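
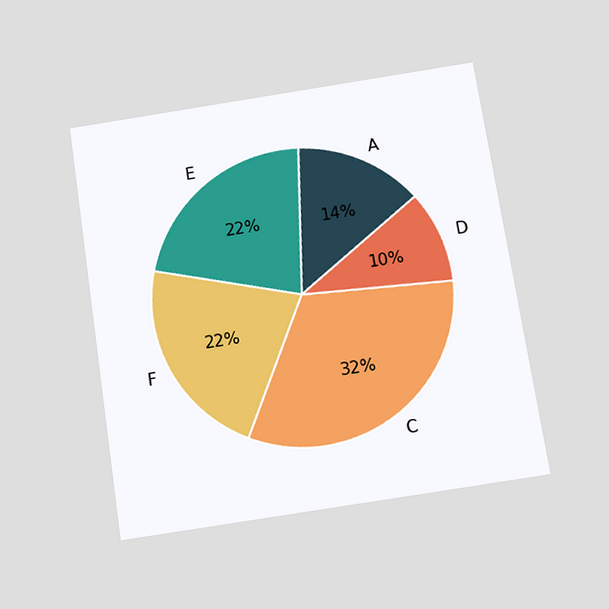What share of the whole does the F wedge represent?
The chart is tilted about 9° counter-clockwise and viewed slightly from below. The F slice takes up 22% of the pie.

22%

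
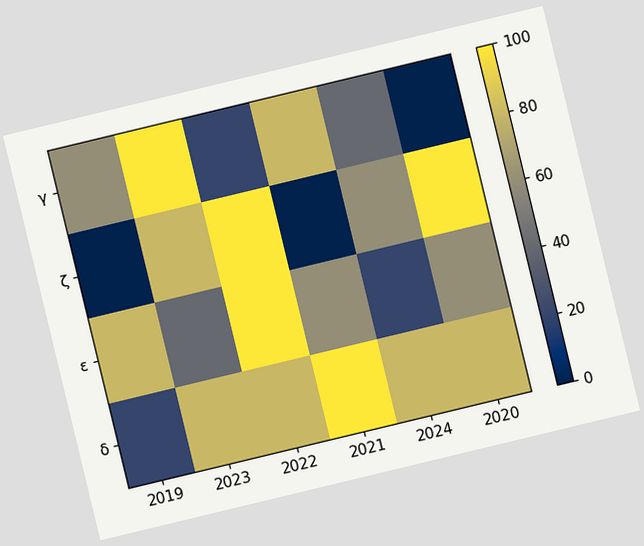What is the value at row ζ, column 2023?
80

The chart is tilted about 14° counter-clockwise. Matching cell (ζ, 2023) against the colorbar gives 80.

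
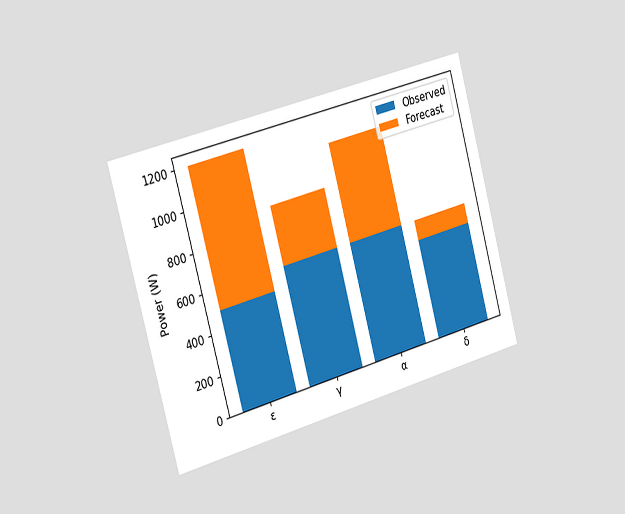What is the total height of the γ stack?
The chart is tilted about 15° counter-clockwise and viewed slightly from the left. The γ stack's top reaches 900W on the y-axis.

900W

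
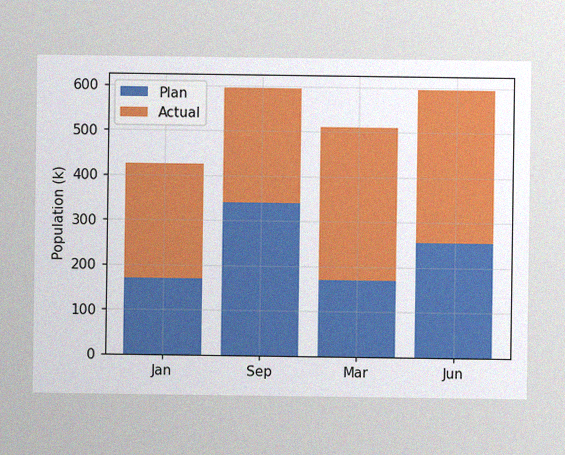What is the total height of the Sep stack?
The image has some photo noise and uneven lighting. The Sep stack's top reaches 595k on the y-axis.

595k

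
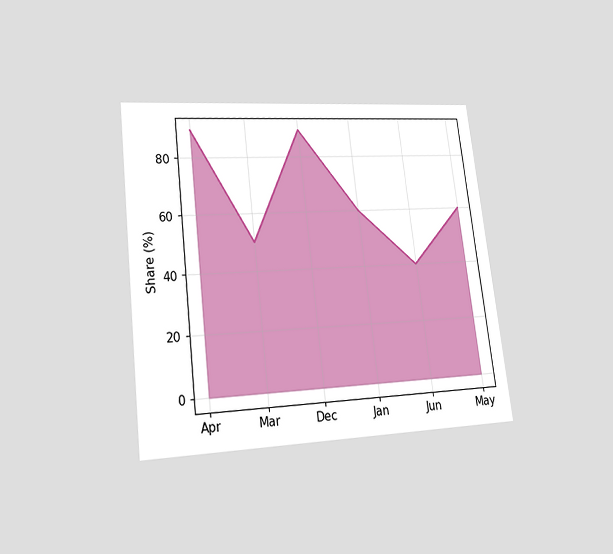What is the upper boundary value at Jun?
40%

The chart is tilted about 7° counter-clockwise and viewed at a slight angle. At Jun the upper boundary is at 40%.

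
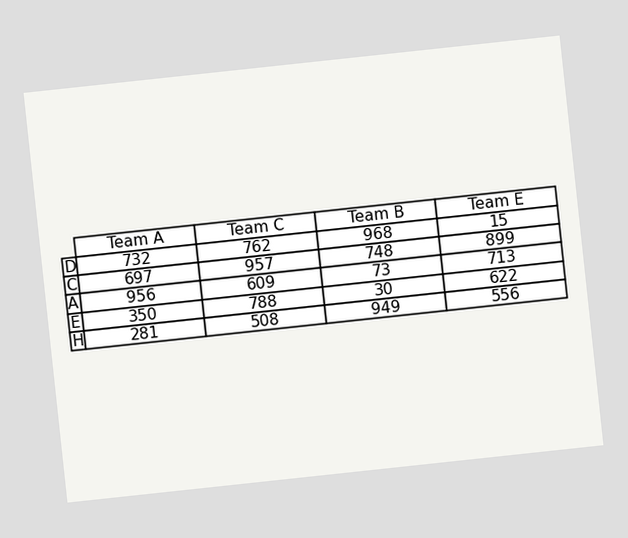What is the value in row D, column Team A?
732

The chart is tilted about 6° counter-clockwise. The (D, Team A) cell reads 732.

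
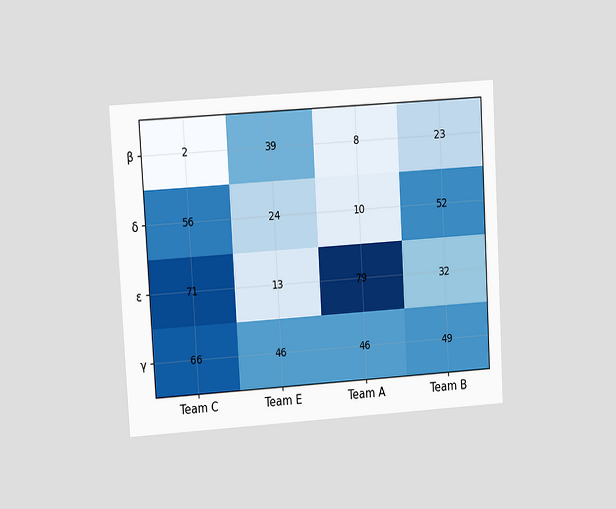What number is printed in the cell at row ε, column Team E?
The chart is tilted about 3° counter-clockwise and viewed at a slight angle. The (ε, Team E) cell reads 13.

13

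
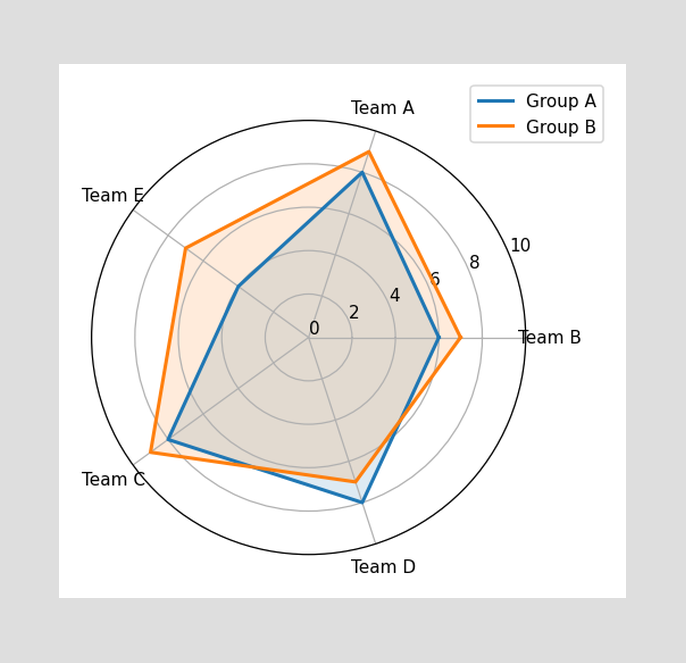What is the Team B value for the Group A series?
6

On the Team B axis, Group A reaches 6.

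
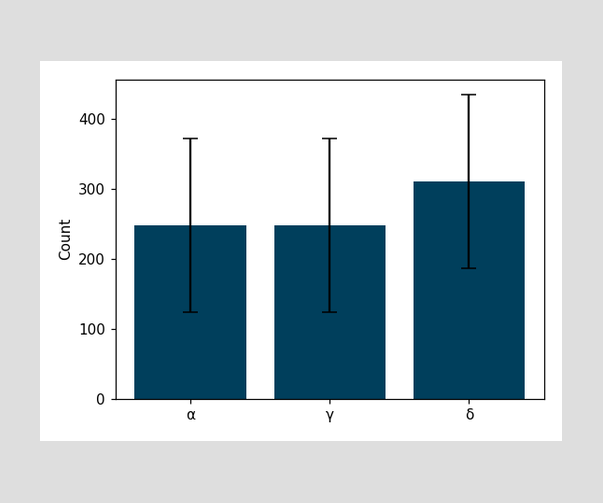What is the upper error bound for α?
372

The α bar's upper whisker reaches 372.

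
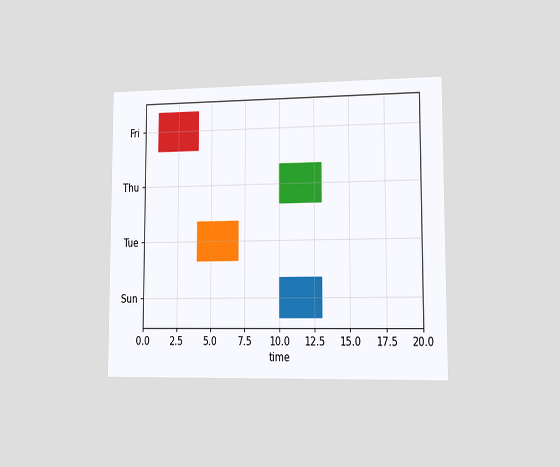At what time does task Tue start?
The chart is viewed slightly from the right. The Tue bar begins at t=4.

4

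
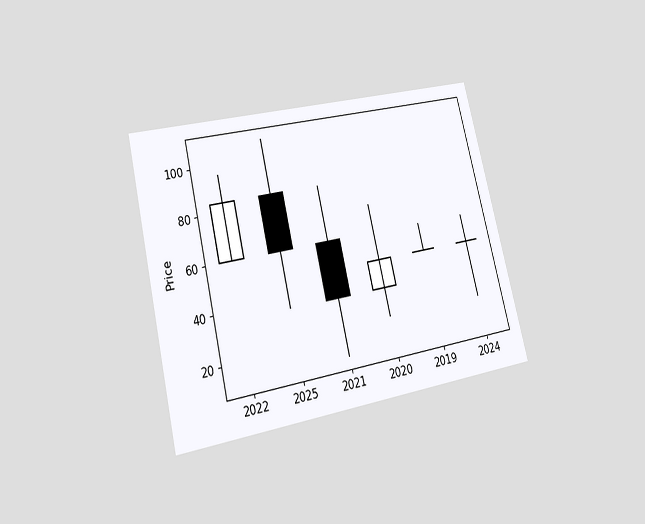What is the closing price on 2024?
48

The chart is tilted about 13° counter-clockwise and viewed at a slight angle. The 2024 candle closes at 48.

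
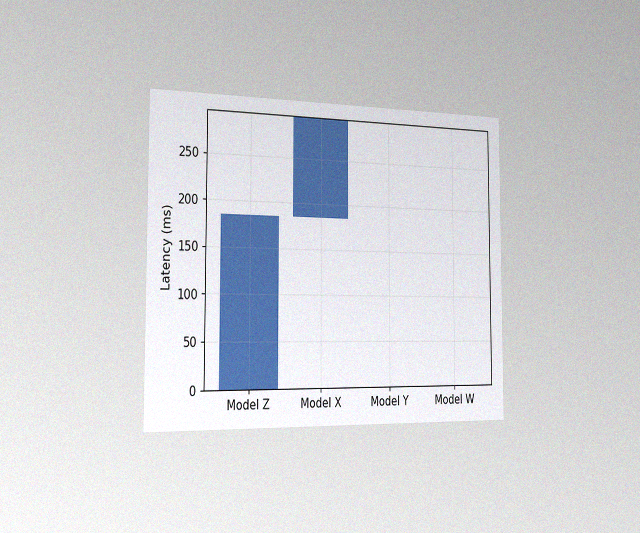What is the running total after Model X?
The chart is viewed slightly from the left, with some photo noise. After Model X the running total reaches 296ms.

296ms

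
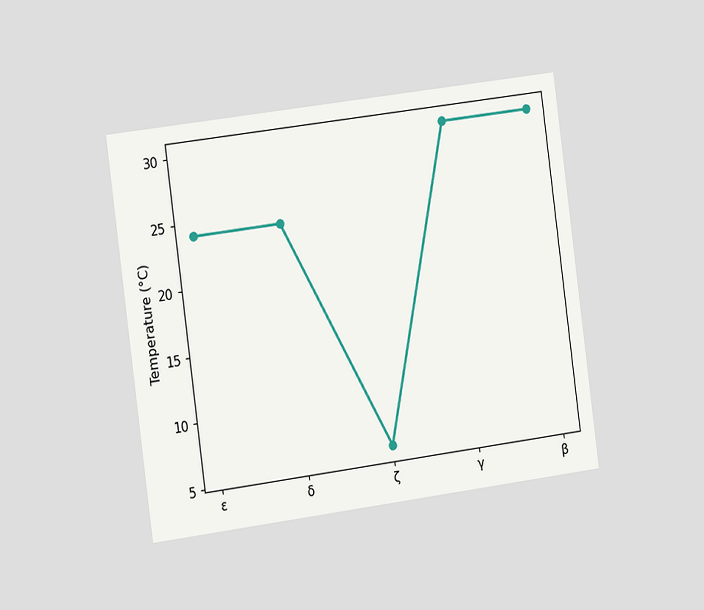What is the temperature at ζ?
The chart is tilted about 8° counter-clockwise and viewed slightly from the left. At ζ, the line is at 6°C.

6°C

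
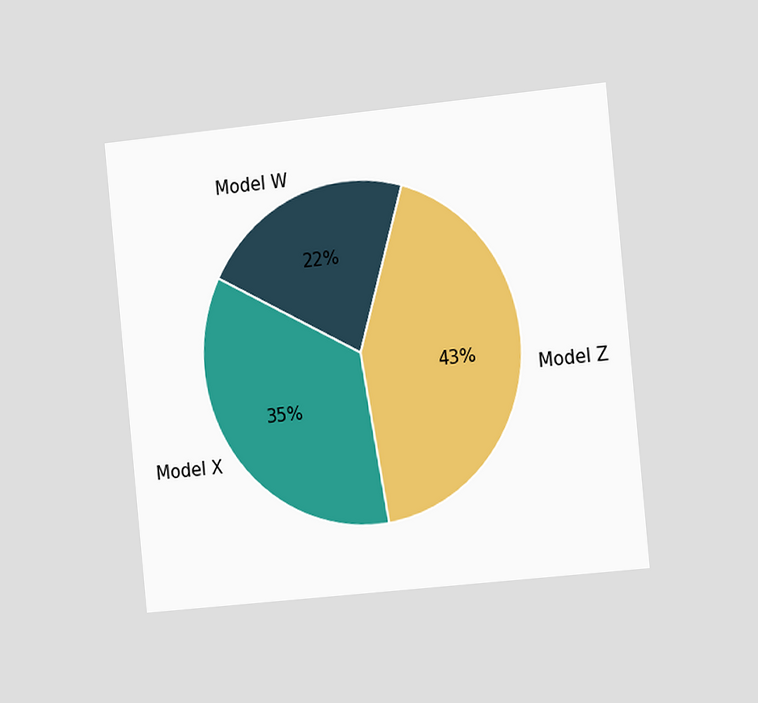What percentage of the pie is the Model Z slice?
43%

The chart is tilted about 6° counter-clockwise and viewed slightly from the right. The Model Z slice takes up 43% of the pie.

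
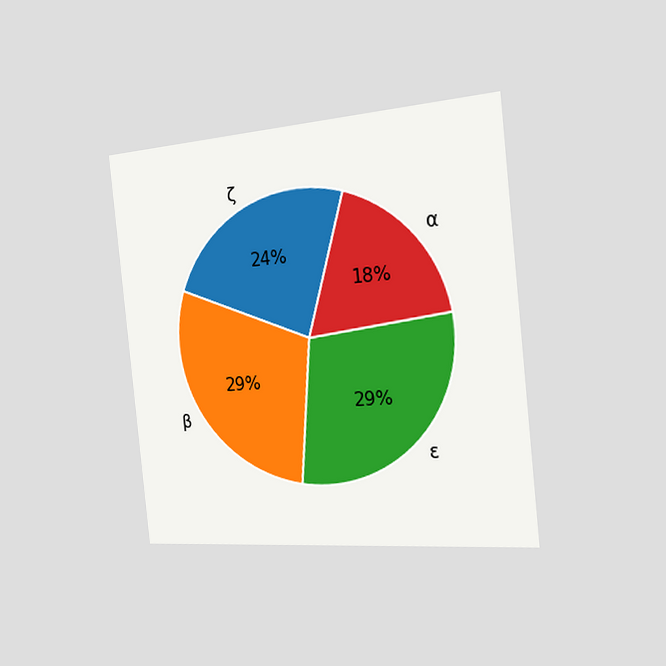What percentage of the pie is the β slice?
The chart is tilted about 6° counter-clockwise and viewed slightly from the right. The β slice takes up 29% of the pie.

29%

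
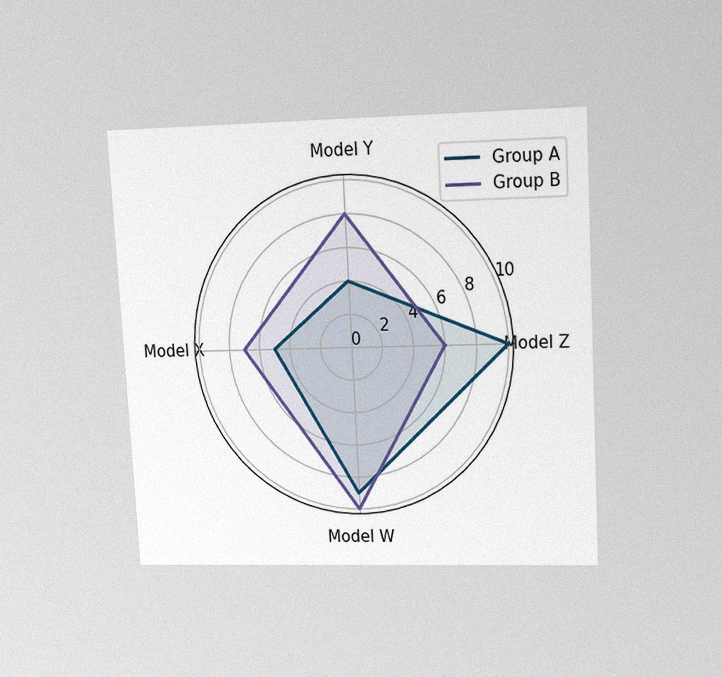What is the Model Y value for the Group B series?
8

The chart is tilted about 3° counter-clockwise and viewed at a slight angle, with some photo noise. On the Model Y axis, Group B reaches 8.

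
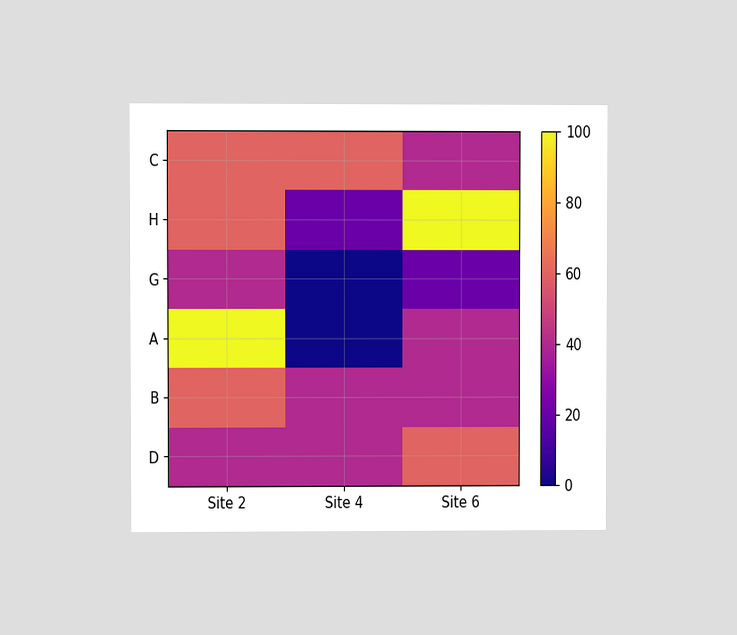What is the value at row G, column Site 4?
0

The chart is viewed at a slight angle. Matching cell (G, Site 4) against the colorbar gives 0.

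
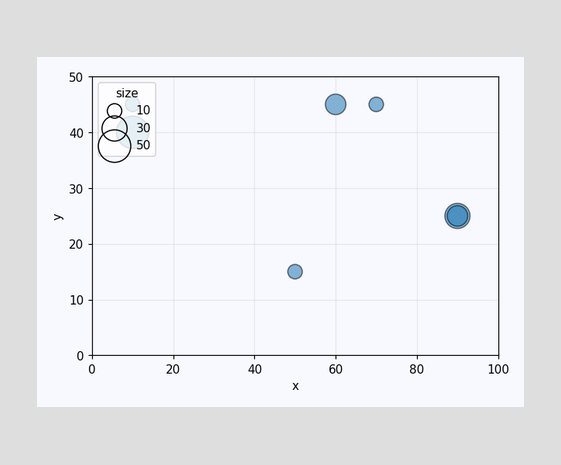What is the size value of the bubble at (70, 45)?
10

Matching the bubble at (70, 45) against the size legend gives 10.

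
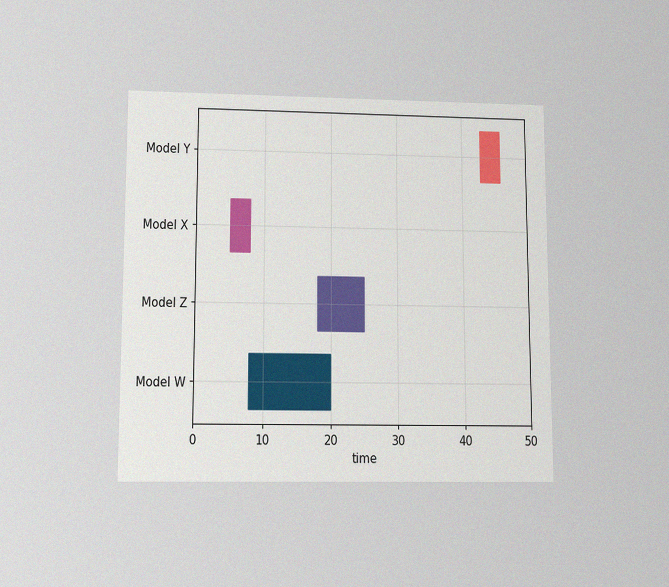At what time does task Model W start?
8

The chart is viewed slightly from below, with some photo noise. The Model W bar begins at t=8.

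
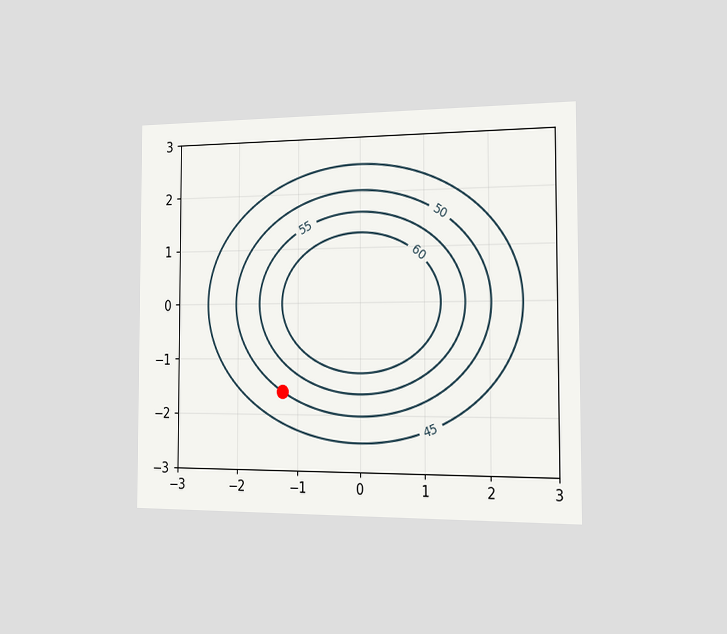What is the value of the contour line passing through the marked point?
50

The chart is viewed slightly from the right. The marked point sits on the contour labelled 50.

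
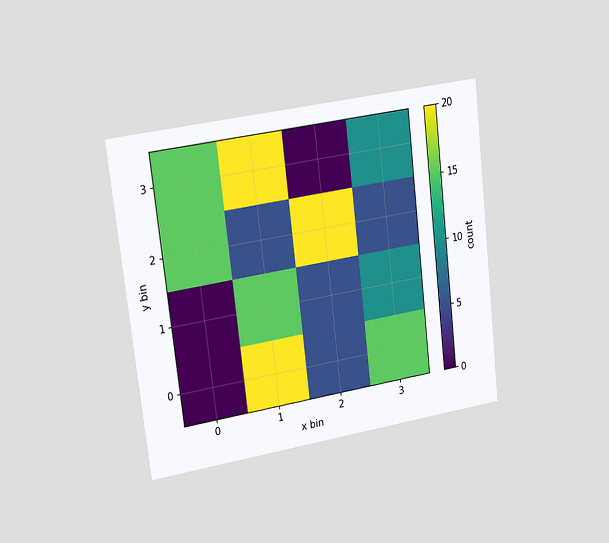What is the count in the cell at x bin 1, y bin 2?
The chart is tilted about 7° counter-clockwise and viewed slightly from the left. Matching the cell (1, 2) against the colorbar gives 5.

5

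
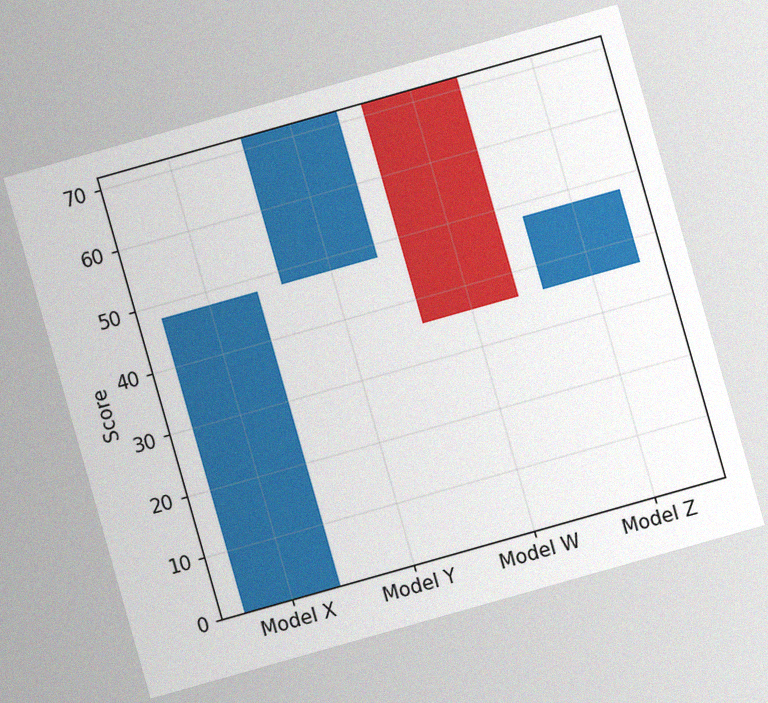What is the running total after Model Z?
48

The chart is tilted about 16° counter-clockwise, with some photo noise. After Model Z the running total reaches 48.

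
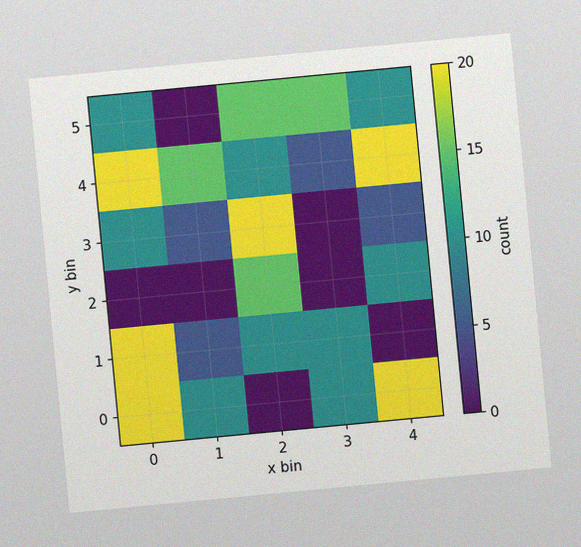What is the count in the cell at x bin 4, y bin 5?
The chart is tilted about 5° counter-clockwise, with some photo noise. Matching the cell (4, 5) against the colorbar gives 10.

10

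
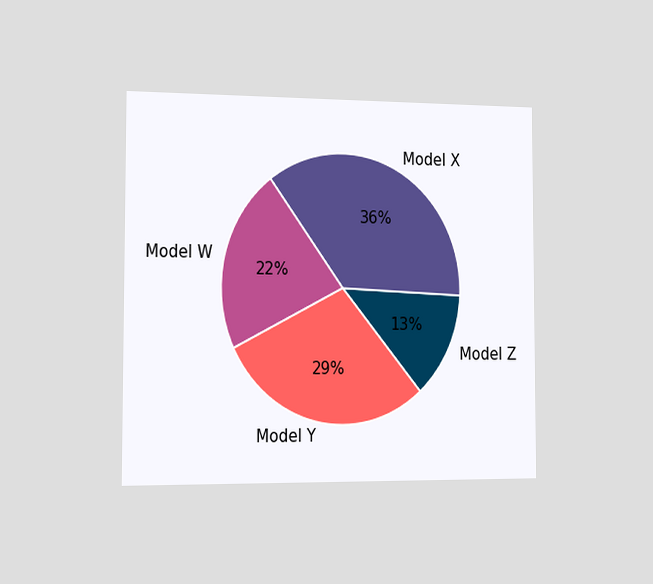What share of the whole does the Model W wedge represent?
22%

The chart is viewed slightly from the left. The Model W slice takes up 22% of the pie.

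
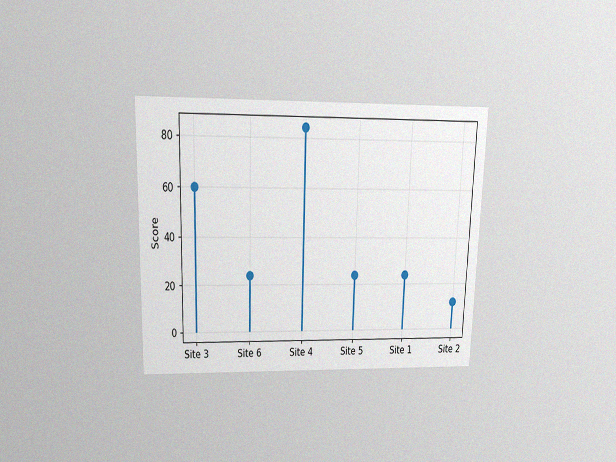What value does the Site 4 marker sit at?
The chart is viewed slightly from above, with some photo noise. The Site 4 marker sits at 84.

84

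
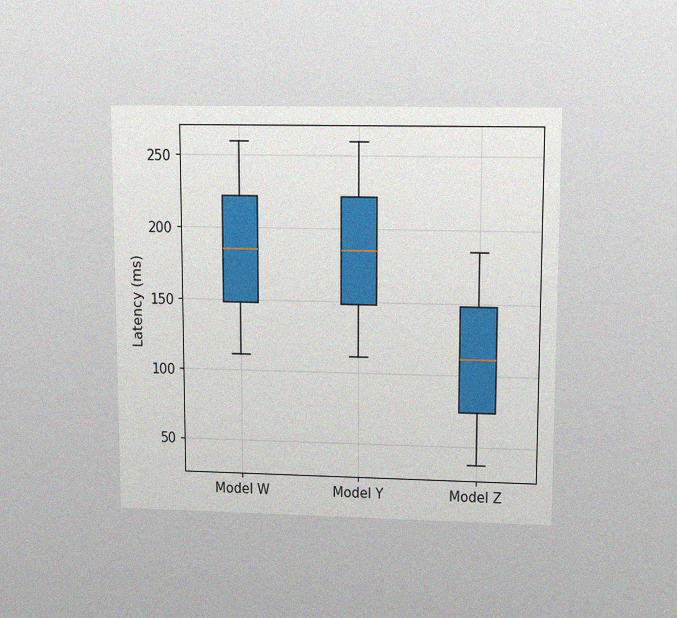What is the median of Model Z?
111ms

The chart is viewed slightly from above, with some photo noise. The median line in the Model Z box sits at 111ms.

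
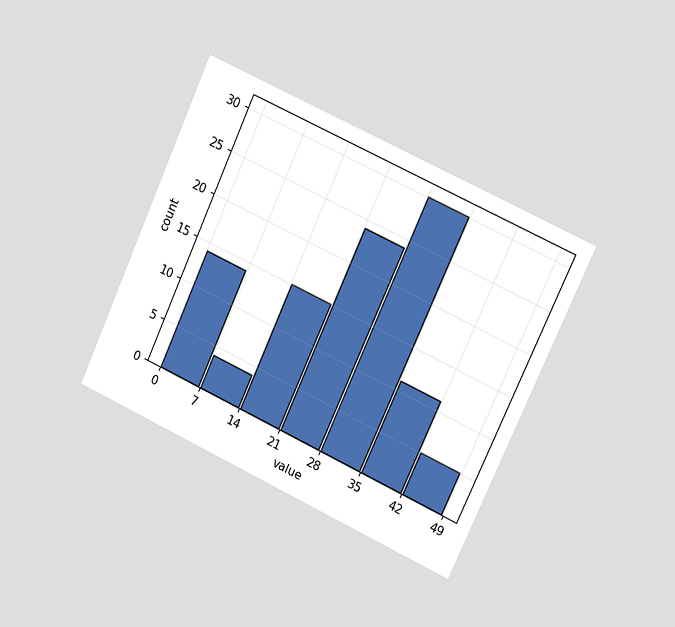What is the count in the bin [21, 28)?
The chart is tilted about 24° clockwise and viewed slightly from the right. The [21, 28) bin has height 24.

24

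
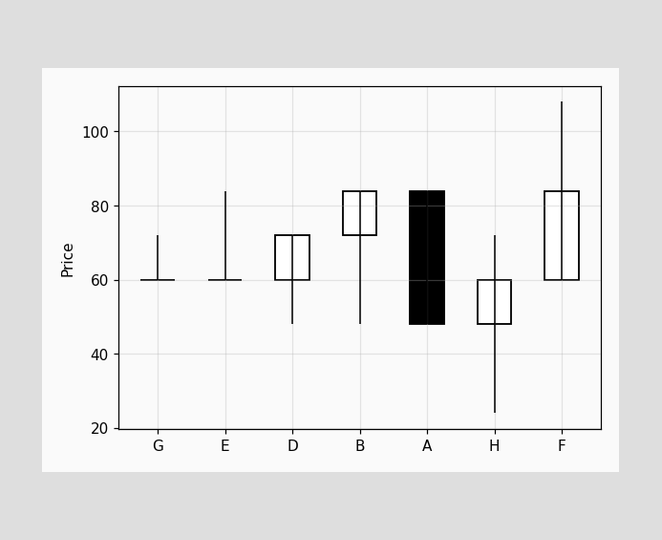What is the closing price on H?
60

The H candle closes at 60.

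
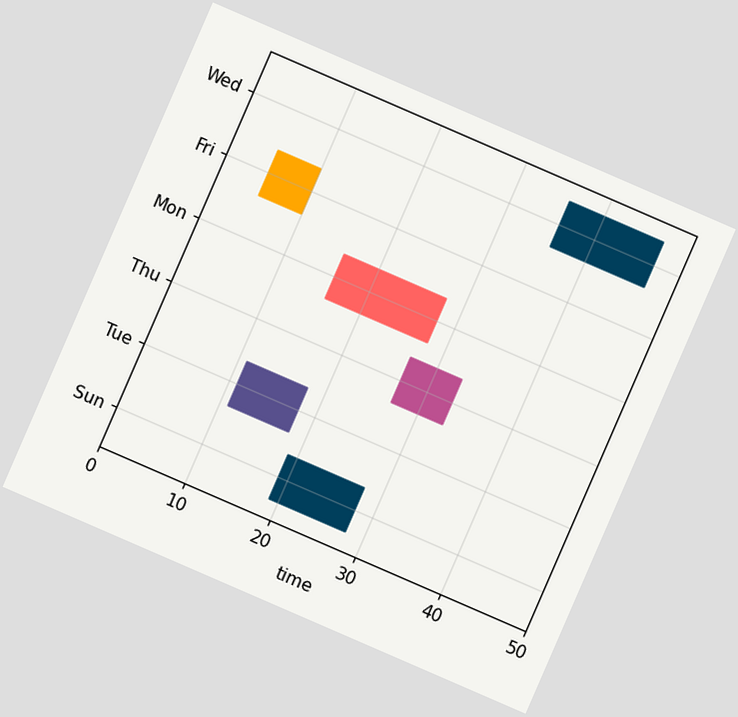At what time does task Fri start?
The chart is tilted about 23° clockwise. The Fri bar begins at t=5.

5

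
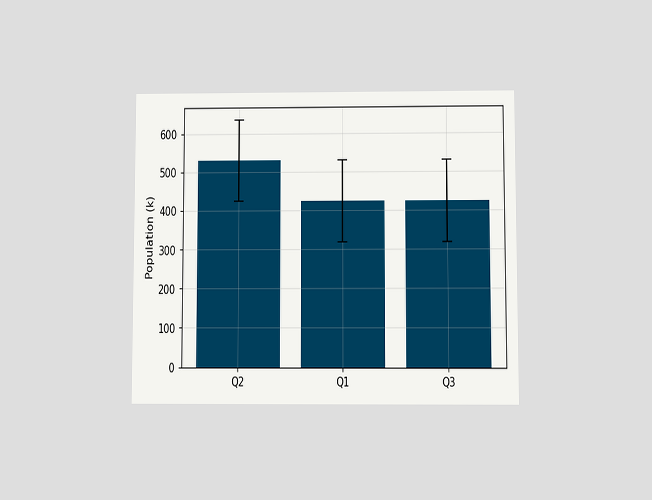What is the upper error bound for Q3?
530k

The chart is viewed slightly from below. The Q3 bar's upper whisker reaches 530k.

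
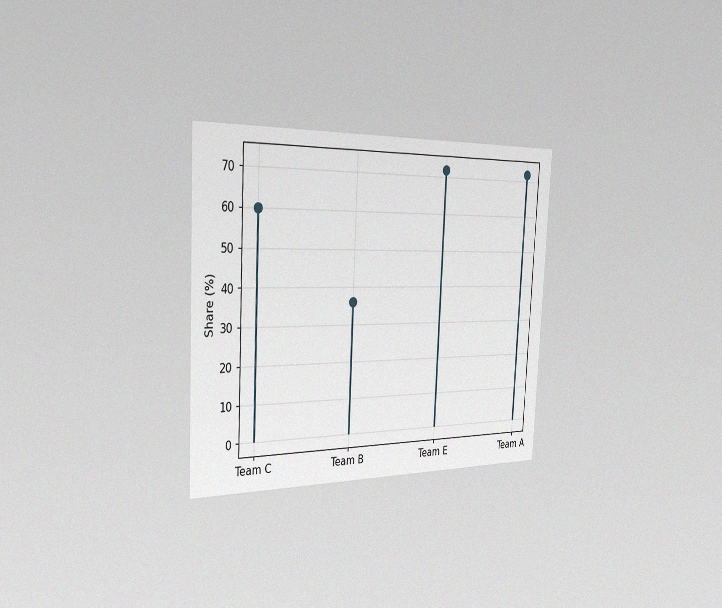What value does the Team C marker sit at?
The chart is tilted about 3° clockwise and viewed slightly from the left, with some photo noise. The Team C marker sits at 60%.

60%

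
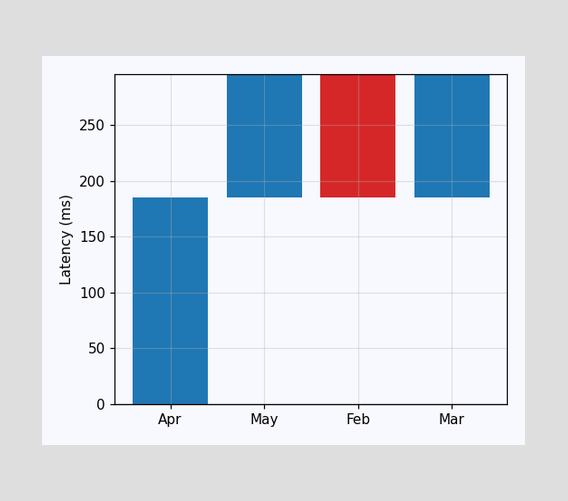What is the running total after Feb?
After Feb the running total reaches 185ms.

185ms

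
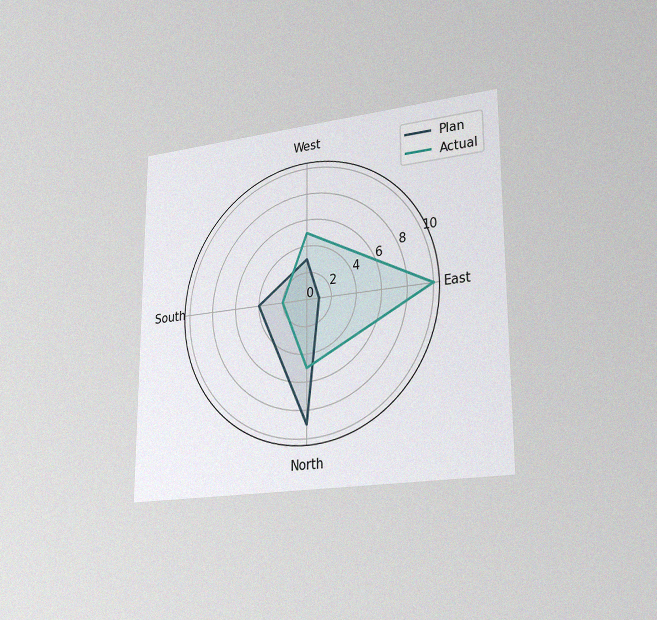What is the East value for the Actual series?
The chart is viewed slightly from the right, with some photo noise. On the East axis, Actual reaches 10.

10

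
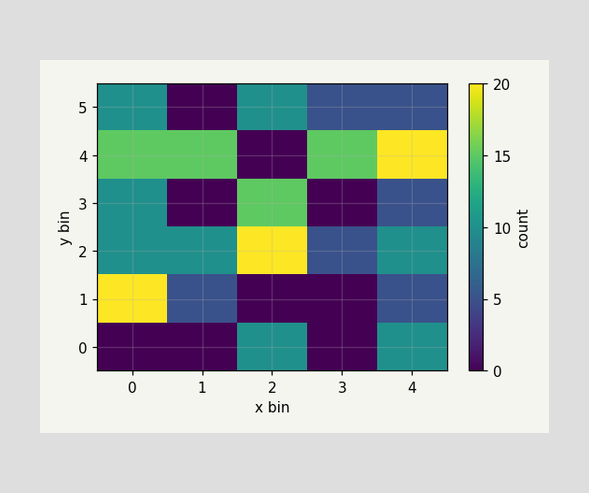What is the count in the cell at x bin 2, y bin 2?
Matching the cell (2, 2) against the colorbar gives 20.

20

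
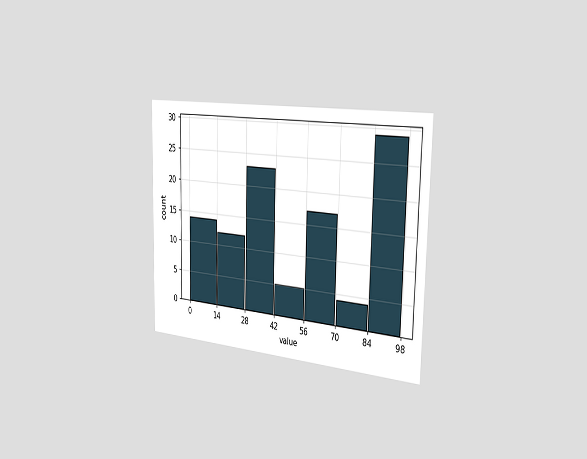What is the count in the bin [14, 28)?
The chart is viewed slightly from the right. The [14, 28) bin has height 12.

12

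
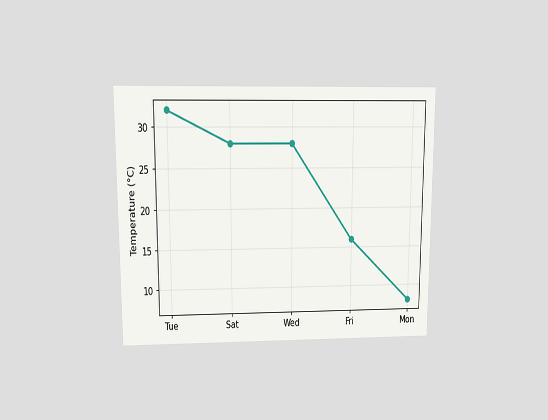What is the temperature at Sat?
The chart is viewed slightly from above. At Sat, the line is at 28°C.

28°C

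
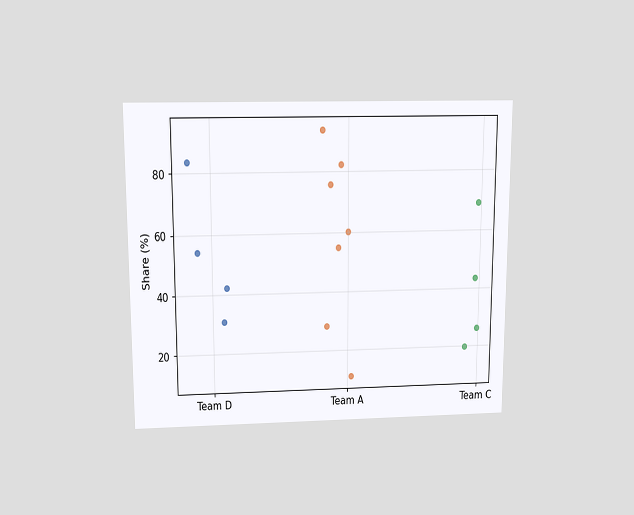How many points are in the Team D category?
The chart is viewed slightly from above. Counting the markers in the Team D column gives 4.

4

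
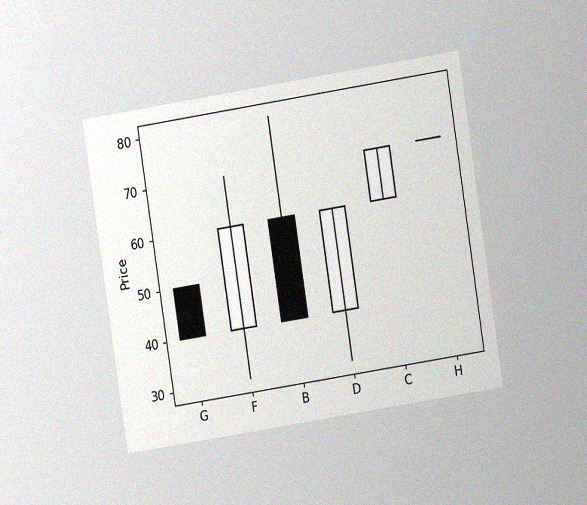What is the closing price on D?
60

The chart is tilted about 9° counter-clockwise and viewed at a slight angle, with some photo noise. The D candle closes at 60.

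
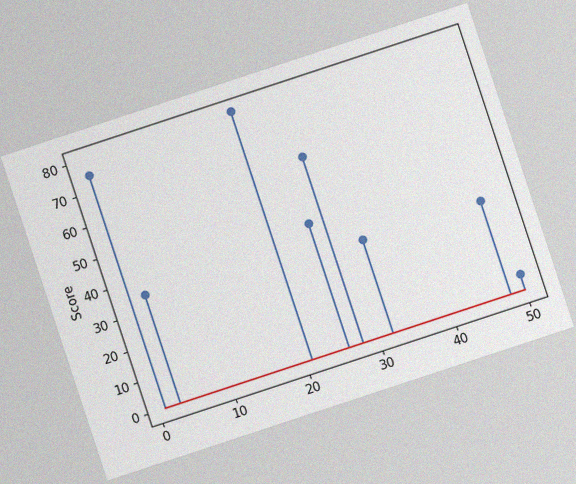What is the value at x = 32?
The chart is tilted about 18° counter-clockwise, with some photo noise. The stem at x=32 reaches 30.

30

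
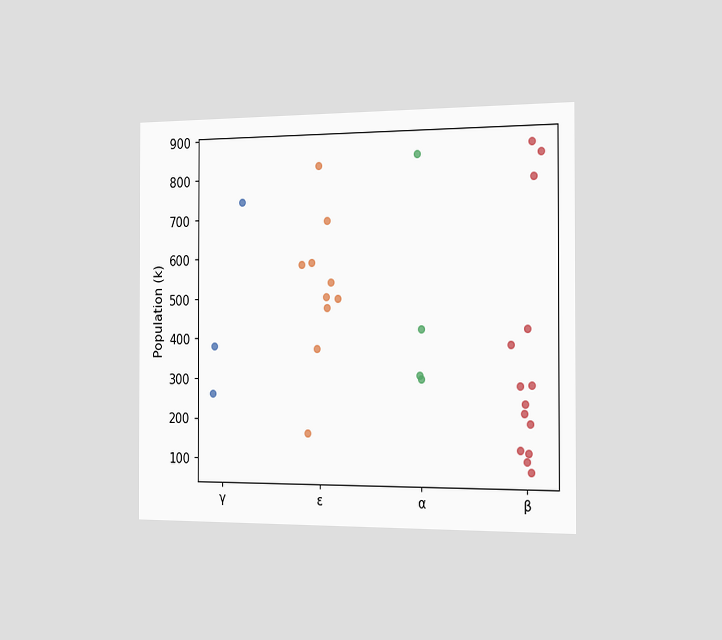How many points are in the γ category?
The chart is viewed slightly from the right. Counting the markers in the γ column gives 3.

3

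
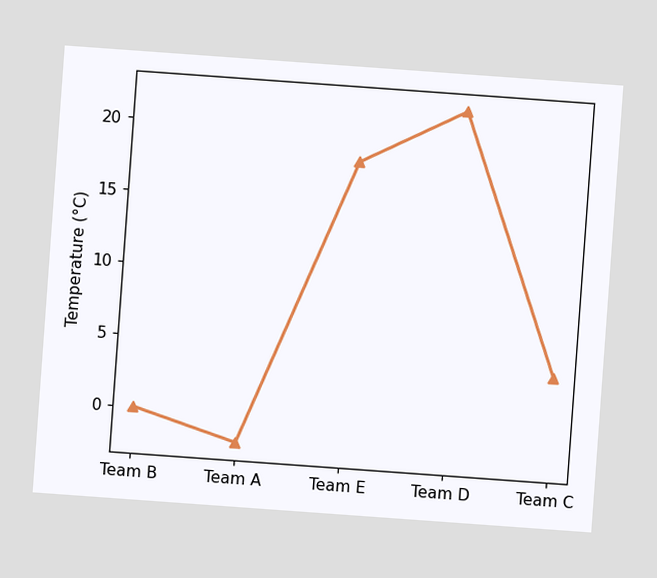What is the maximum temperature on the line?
The chart is tilted about 4° clockwise. The highest point is at Team D, and reading across to the y-axis gives 22°C.

22°C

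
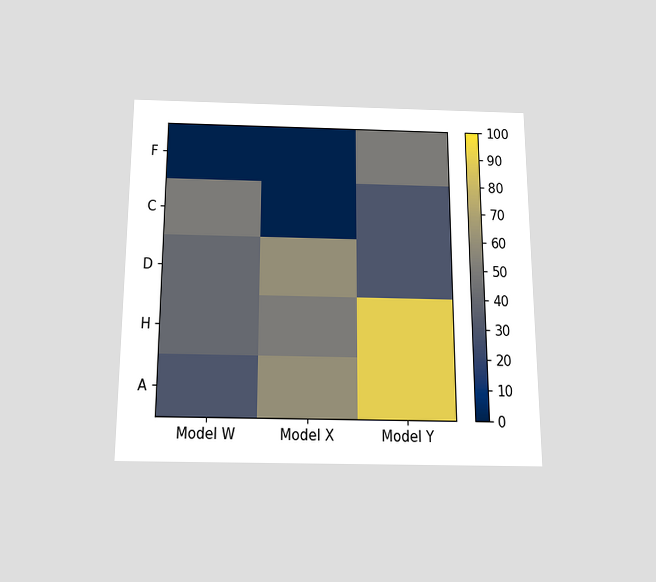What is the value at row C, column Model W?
The chart is viewed slightly from below. Matching cell (C, Model W) against the colorbar gives 50.

50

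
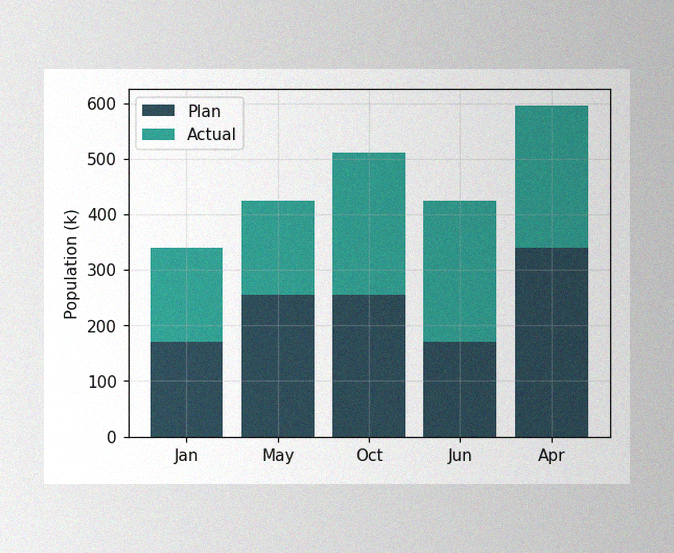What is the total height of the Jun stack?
425k

The image has some photo noise and uneven lighting. The Jun stack's top reaches 425k on the y-axis.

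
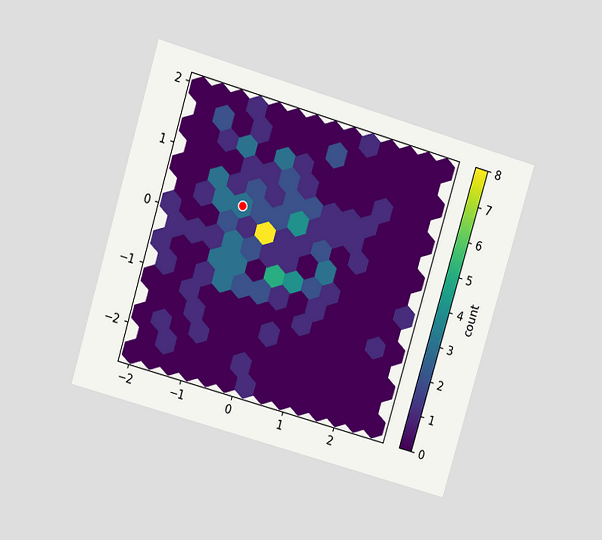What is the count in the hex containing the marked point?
The chart is tilted about 16° clockwise and viewed at a slight angle. The marked hex reads 3 on the colorbar.

3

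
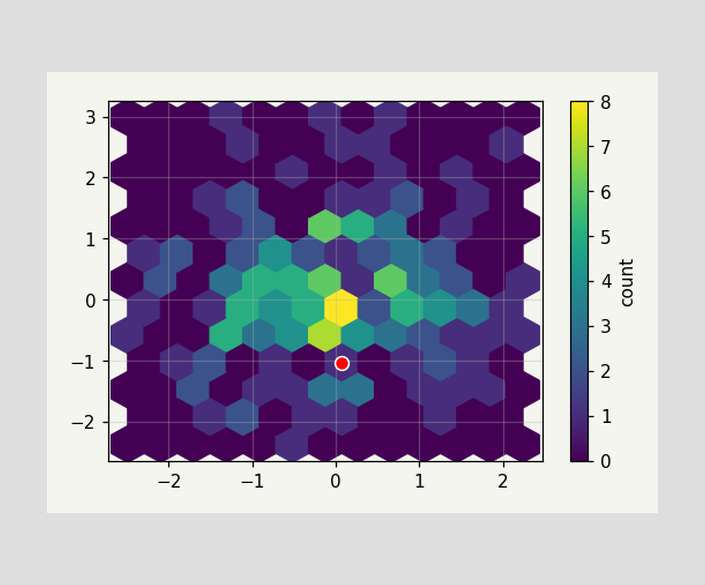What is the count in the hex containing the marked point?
1

The marked hex reads 1 on the colorbar.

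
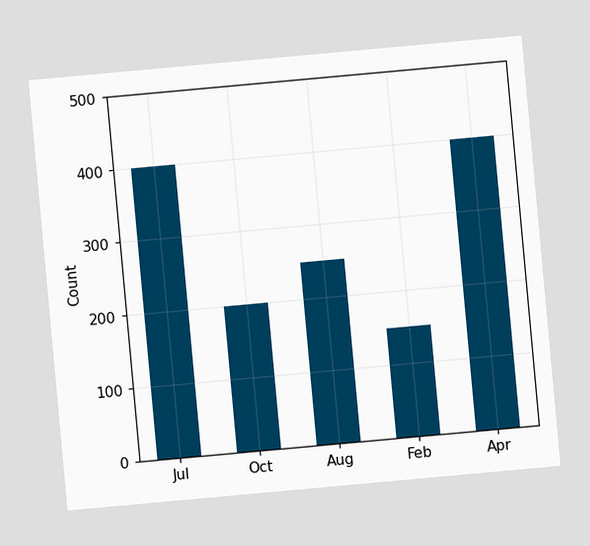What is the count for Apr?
The chart is tilted about 5° counter-clockwise. Reading along the chart's y-axis, the Apr bar reaches 400.

400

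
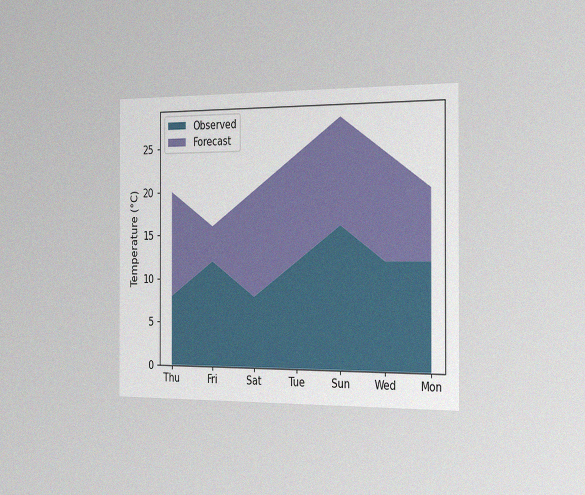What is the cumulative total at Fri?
16°C

The chart is viewed slightly from the right, with some photo noise. The stacked total at Fri reaches 16°C.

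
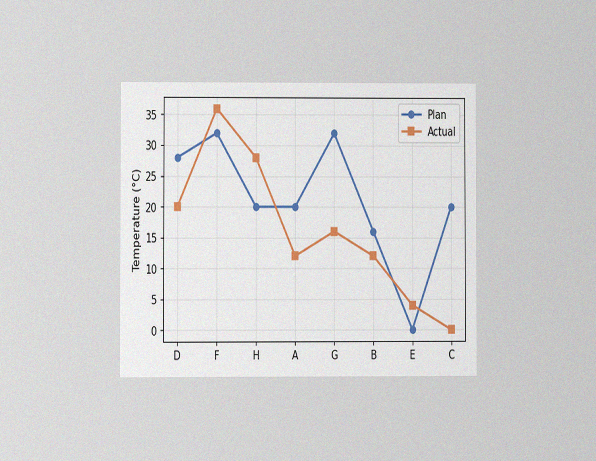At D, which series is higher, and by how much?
The chart is viewed at a slight angle, with some photo noise. At D, Plan sits above the other line by 8°C.

Plan, by 8°C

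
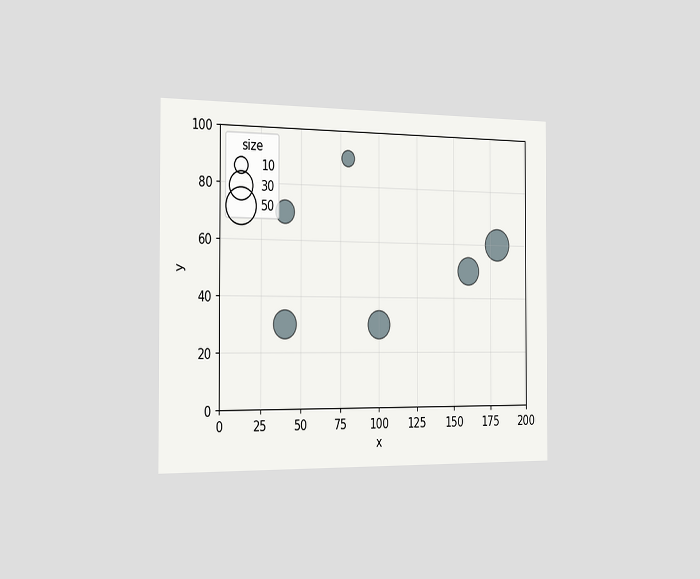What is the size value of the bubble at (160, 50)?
30

The chart is viewed slightly from the left. Matching the bubble at (160, 50) against the size legend gives 30.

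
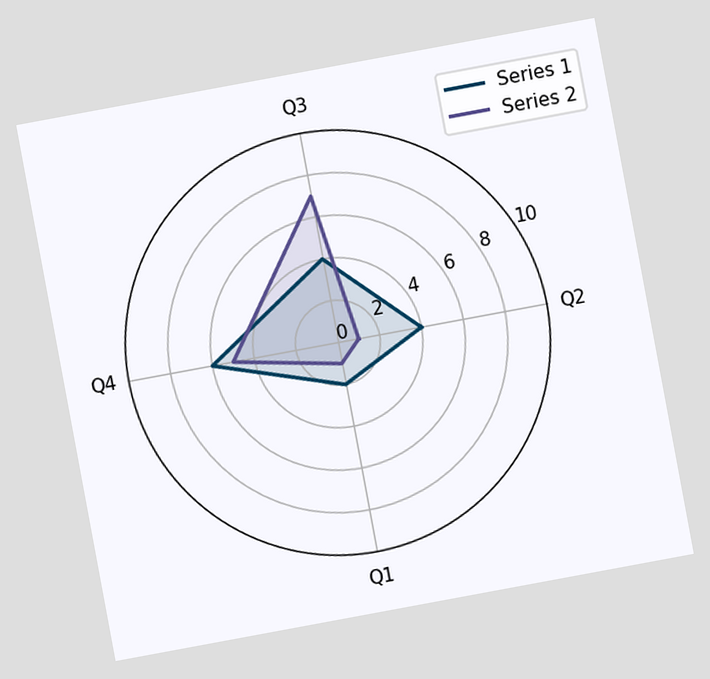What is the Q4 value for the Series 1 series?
6

The chart is tilted about 11° counter-clockwise. On the Q4 axis, Series 1 reaches 6.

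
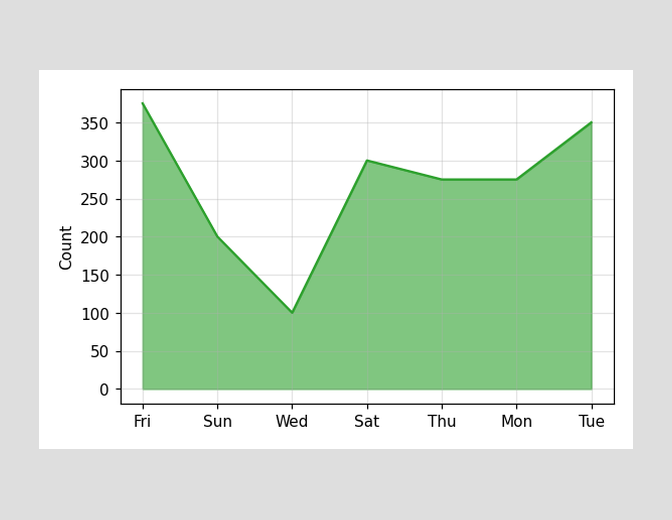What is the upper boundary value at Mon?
275

At Mon the upper boundary is at 275.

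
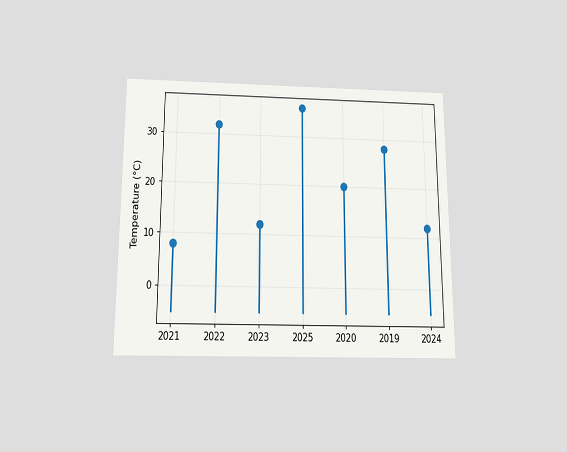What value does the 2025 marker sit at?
The chart is viewed slightly from below. The 2025 marker sits at 36°C.

36°C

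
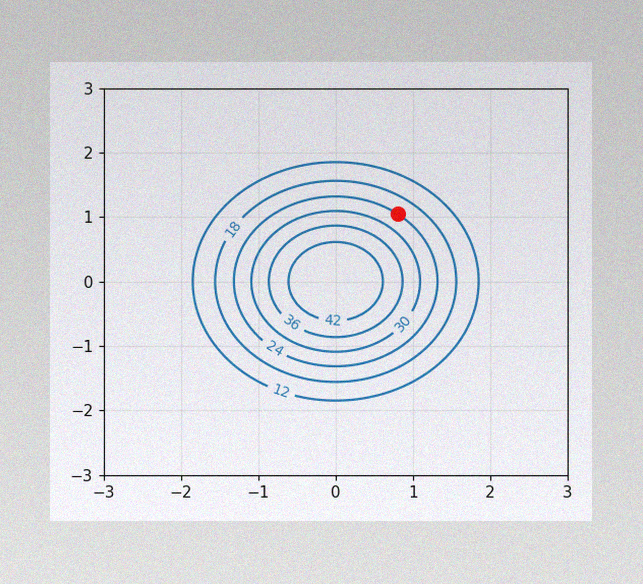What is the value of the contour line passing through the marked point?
24

The image has some photo noise and uneven lighting. The marked point sits on the contour labelled 24.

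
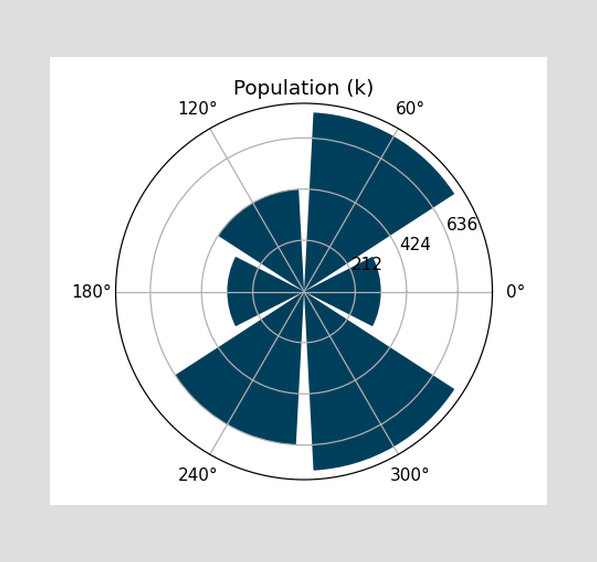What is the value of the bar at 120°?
The bar at 120° reaches 424k on the radial axis.

424k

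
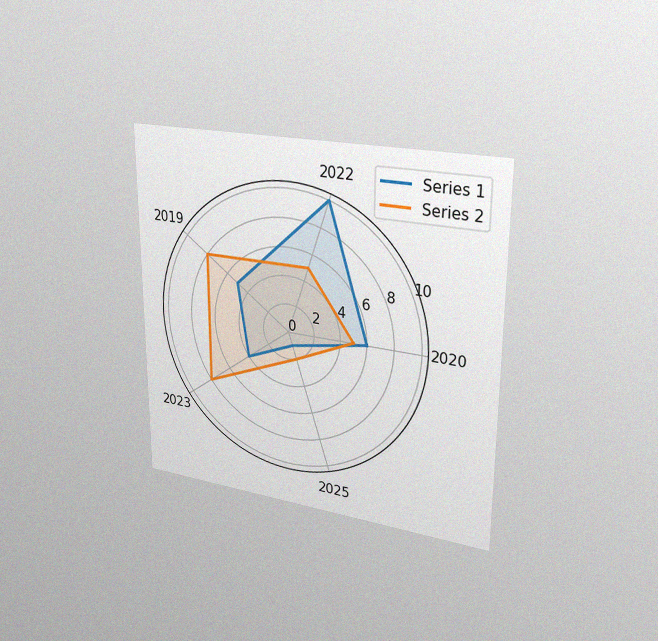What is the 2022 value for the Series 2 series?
The chart is viewed slightly from the right, with some photo noise. On the 2022 axis, Series 2 reaches 5.

5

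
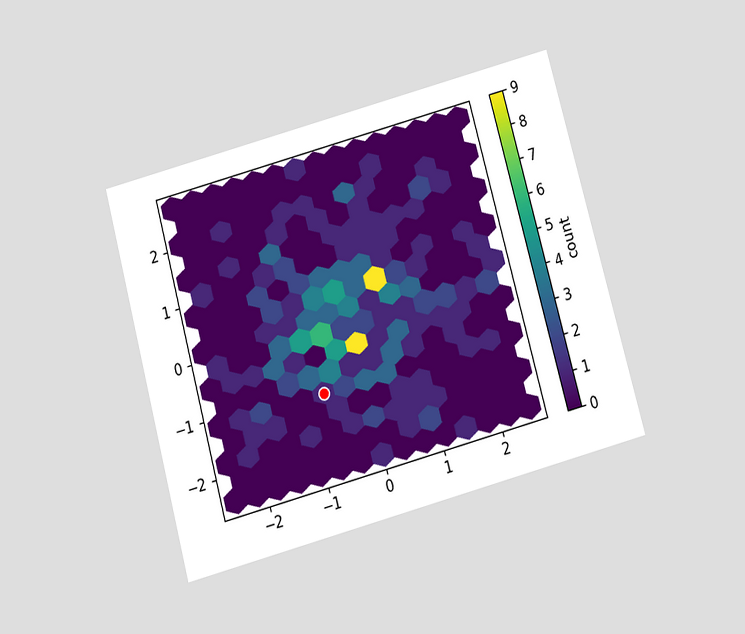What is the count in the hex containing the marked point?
1

The chart is tilted about 15° counter-clockwise and viewed slightly from below. The marked hex reads 1 on the colorbar.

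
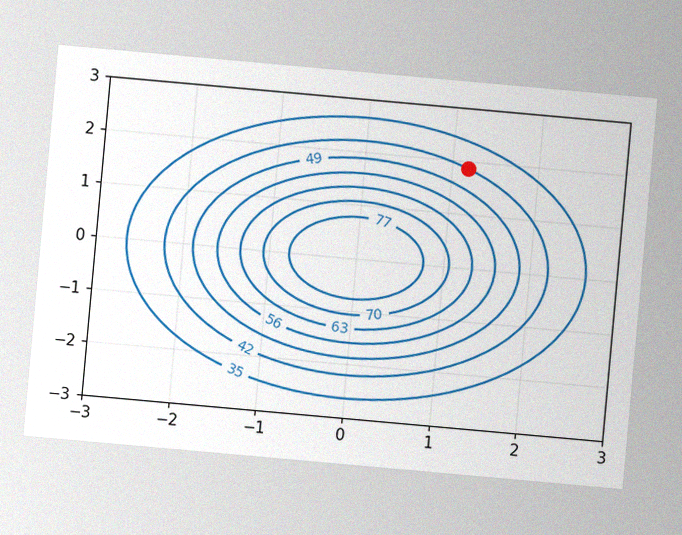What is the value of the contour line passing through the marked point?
42

The chart is tilted about 5° clockwise, with some photo noise. The marked point sits on the contour labelled 42.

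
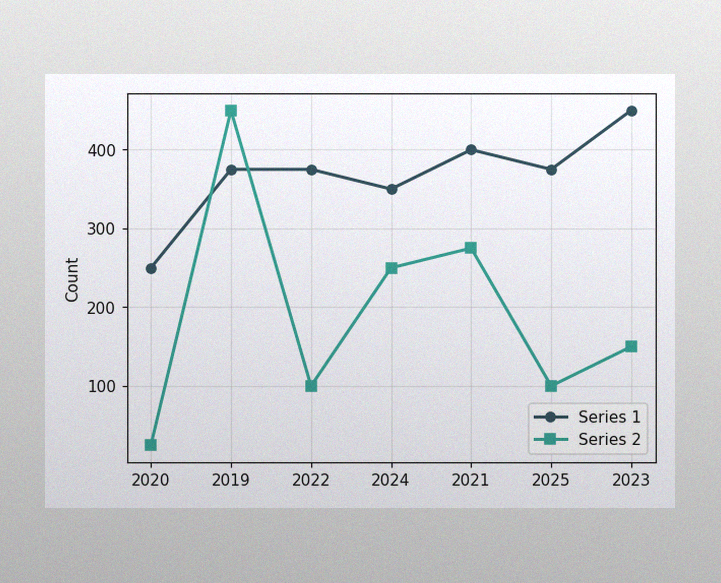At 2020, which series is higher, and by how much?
Series 1, by 225

The image has some photo noise and uneven lighting. At 2020, Series 1 sits above the other line by 225.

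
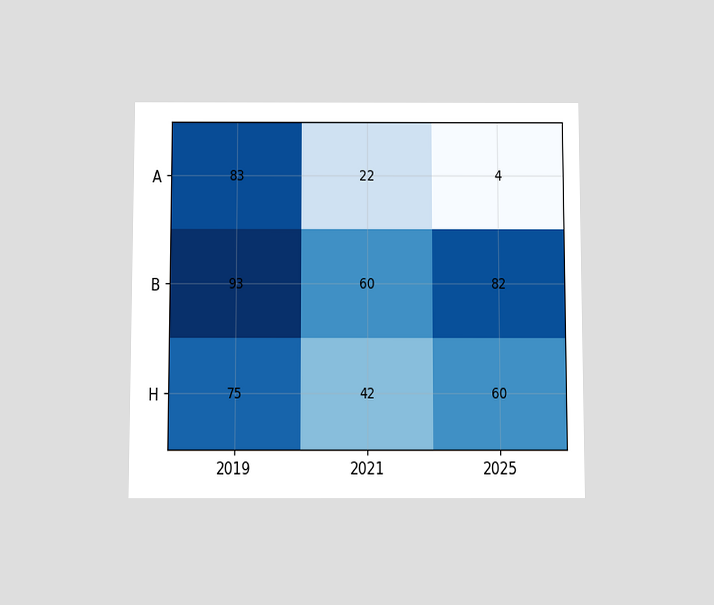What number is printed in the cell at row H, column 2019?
The chart is viewed slightly from below. The (H, 2019) cell reads 75.

75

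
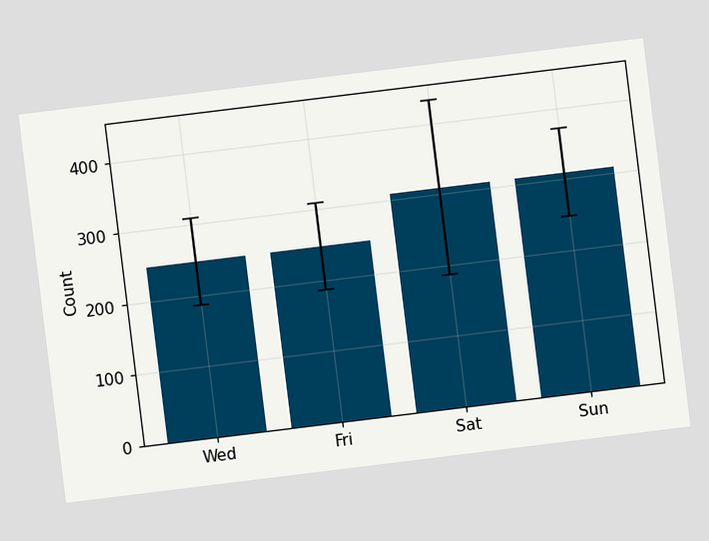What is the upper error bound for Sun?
372

The chart is tilted about 7° counter-clockwise. The Sun bar's upper whisker reaches 372.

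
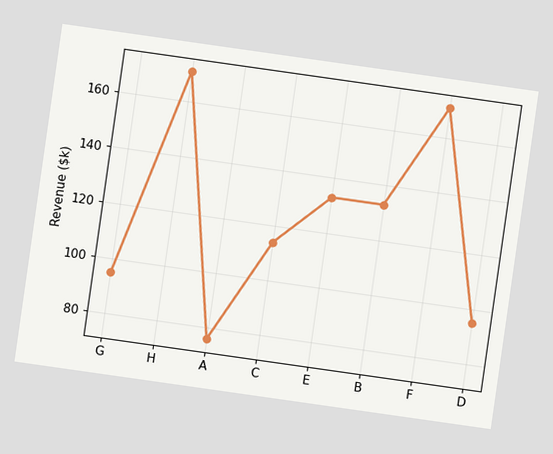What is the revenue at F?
The chart is tilted about 8° clockwise. At F, the line is at $171k.

$171k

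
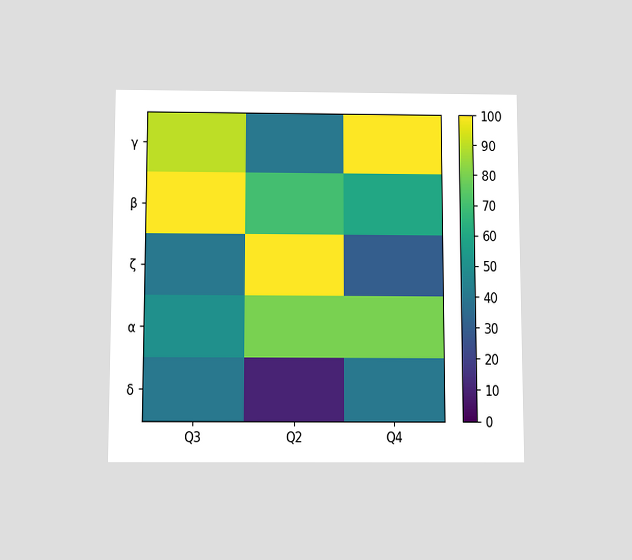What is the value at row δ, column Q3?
The chart is viewed slightly from below. Matching cell (δ, Q3) against the colorbar gives 40.

40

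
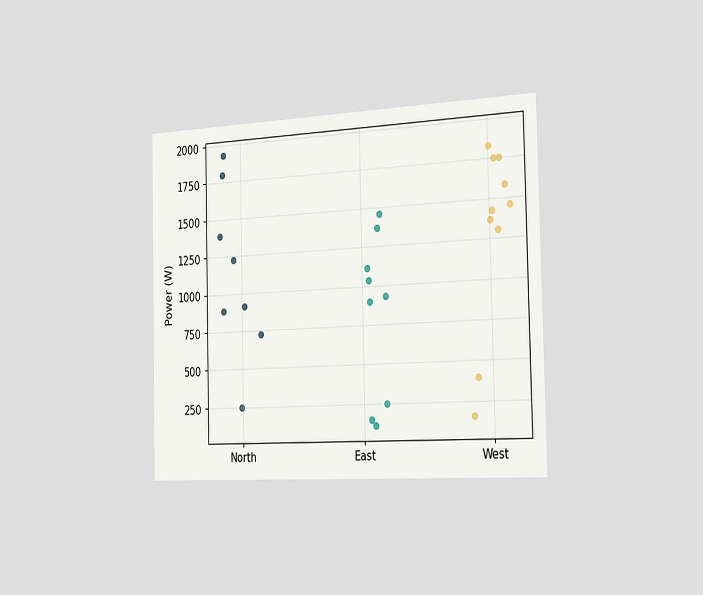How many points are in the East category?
The chart is viewed slightly from the right. Counting the markers in the East column gives 9.

9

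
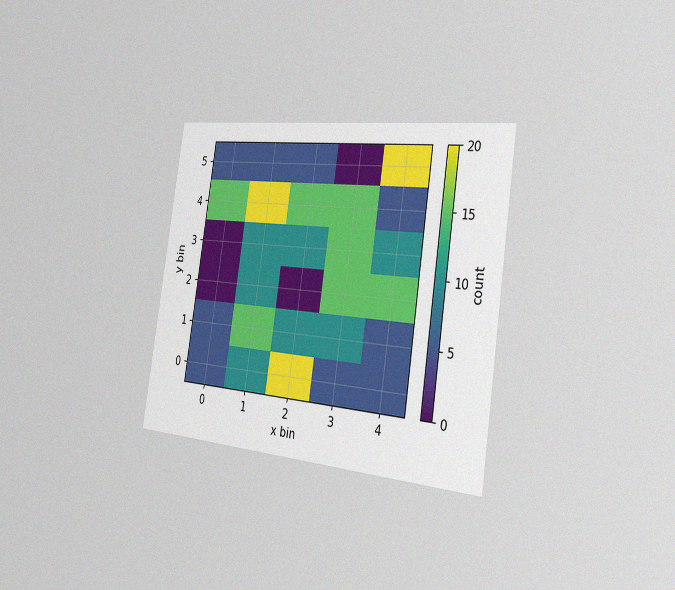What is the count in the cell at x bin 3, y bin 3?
The chart is tilted about 8° clockwise and viewed slightly from the right, with some photo noise. Matching the cell (3, 3) against the colorbar gives 15.

15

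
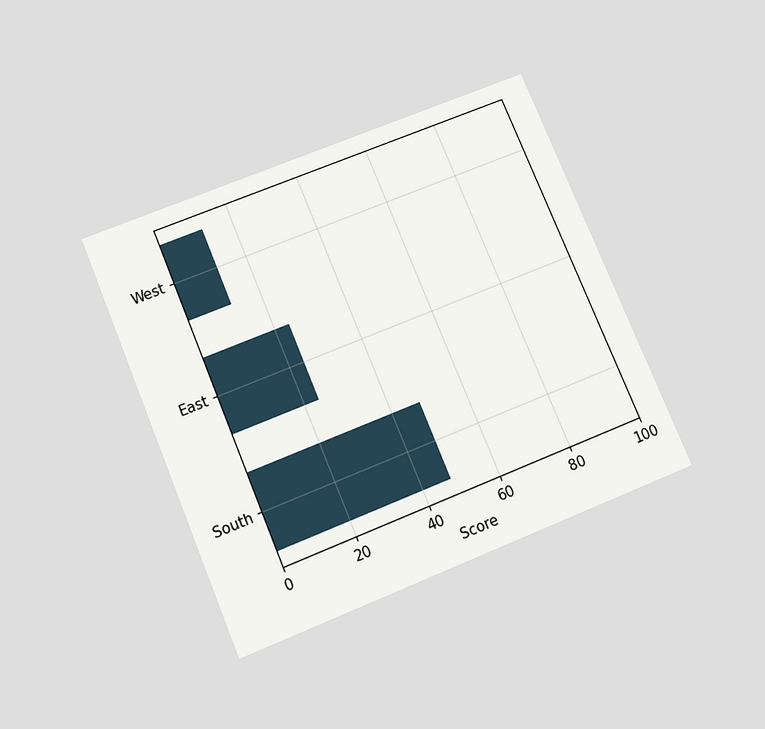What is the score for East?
24

The chart is tilted about 23° counter-clockwise and viewed slightly from below. Reading along the chart's x-axis, the East bar reaches 24.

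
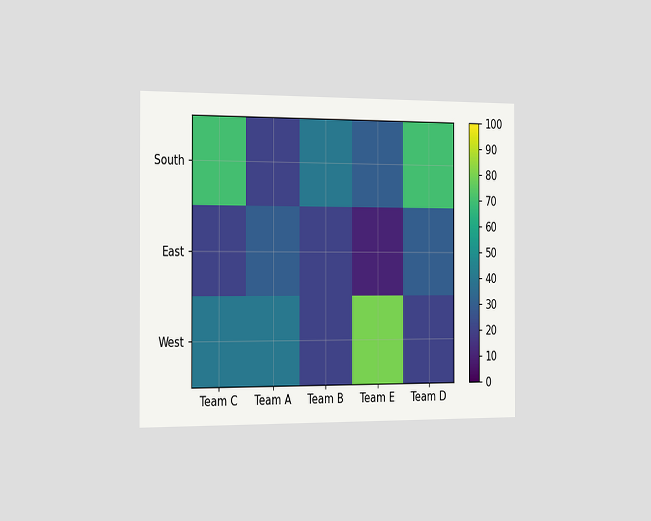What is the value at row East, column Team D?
30

The chart is viewed slightly from the left. Matching cell (East, Team D) against the colorbar gives 30.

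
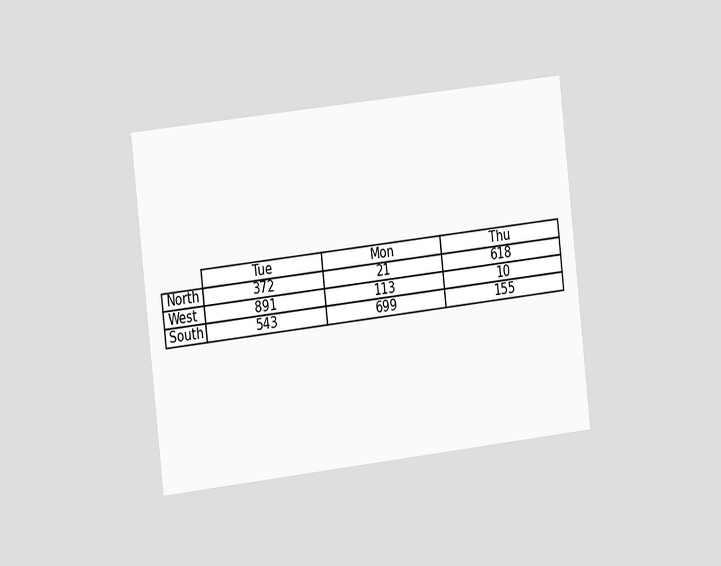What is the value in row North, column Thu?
618

The chart is tilted about 6° counter-clockwise and viewed slightly from the left. The (North, Thu) cell reads 618.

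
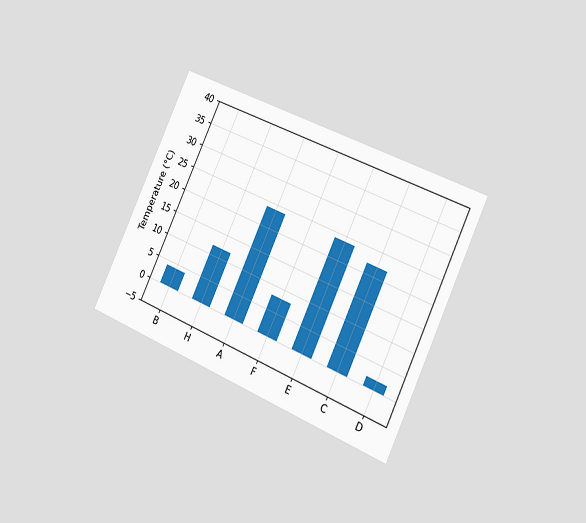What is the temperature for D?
2°C

The chart is tilted about 25° clockwise and viewed slightly from the right. Reading along the chart's y-axis, the D bar reaches 2°C.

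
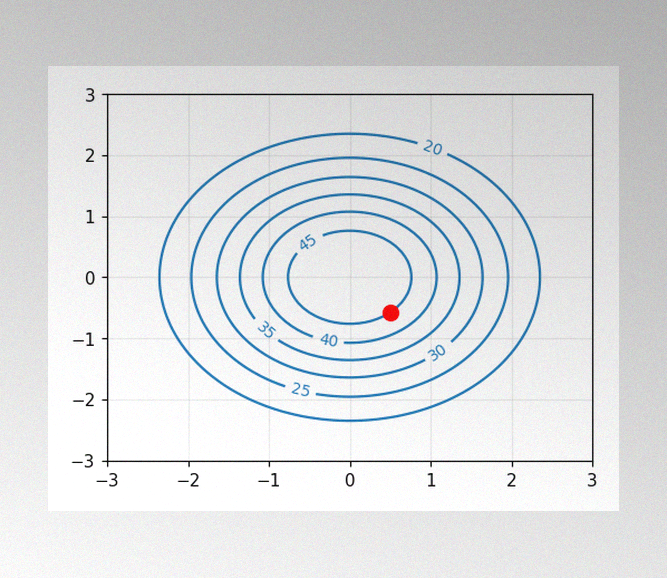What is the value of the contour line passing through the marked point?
45

The image has some photo noise and uneven lighting. The marked point sits on the contour labelled 45.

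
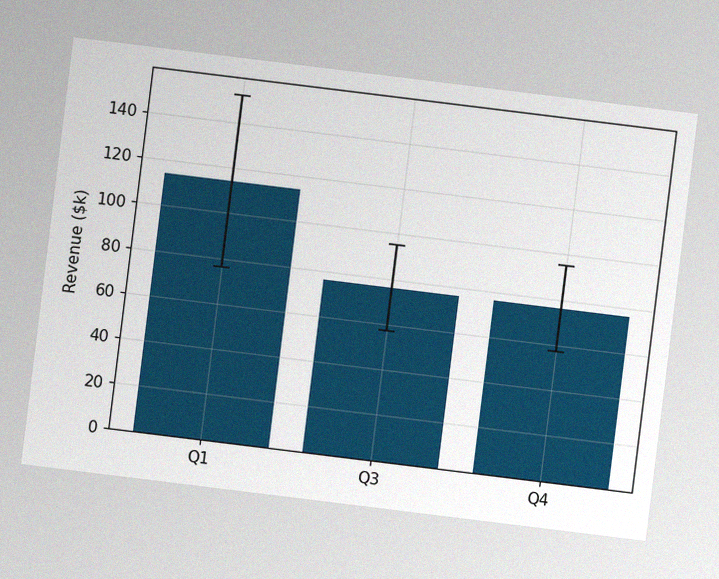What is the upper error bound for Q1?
$152k

The chart is tilted about 7° clockwise, with some photo noise. The Q1 bar's upper whisker reaches $152k.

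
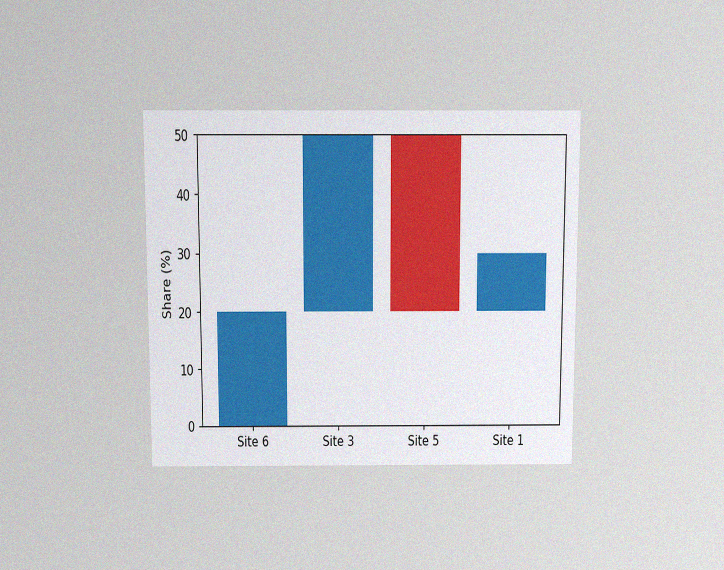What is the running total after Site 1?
The chart is viewed slightly from above, with some photo noise. After Site 1 the running total reaches 30%.

30%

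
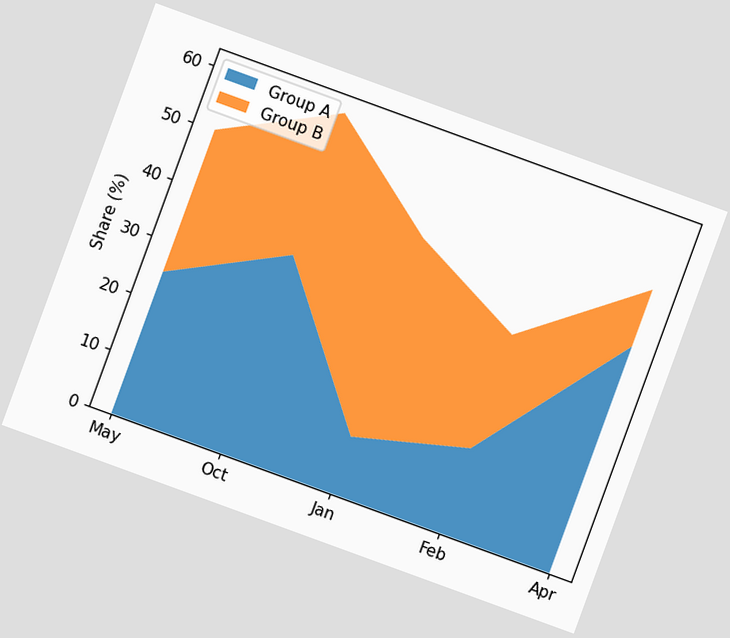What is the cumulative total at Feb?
The chart is tilted about 20° clockwise. The stacked total at Feb reaches 35%.

35%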